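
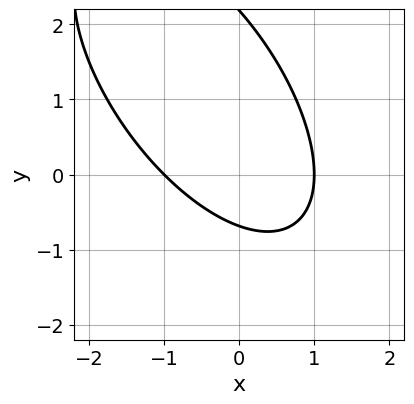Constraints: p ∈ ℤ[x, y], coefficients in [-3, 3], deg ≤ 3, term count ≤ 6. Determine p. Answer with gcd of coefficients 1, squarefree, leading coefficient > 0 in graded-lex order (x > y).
The degree is 2 — the shape is more complex than any degree-1 curve.
Reading off the gridlines: among the integer gridlines, it crosses the x-axis at x ∈ {-1, 1}.
The integer polynomial consistent with all of this is the stated p.

3*x^2 + 3*x*y + 2*y^2 - 3*y - 3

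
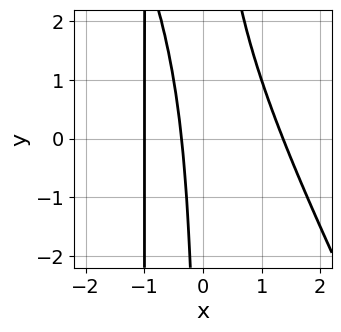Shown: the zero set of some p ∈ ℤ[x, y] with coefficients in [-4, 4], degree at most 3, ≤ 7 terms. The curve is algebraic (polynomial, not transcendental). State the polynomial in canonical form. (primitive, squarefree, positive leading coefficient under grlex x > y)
2*x^3 + x^2*y + x*y - 3*x - 1

First, degree: a generic line meets the curve in up to 3 points, so deg p = 3.
Next, reading off the gridlines: no y-intercept at any integer in the box; it crosses the x-axis at the gridline x = -1.
Finally, solving for integer coefficients yields p as stated.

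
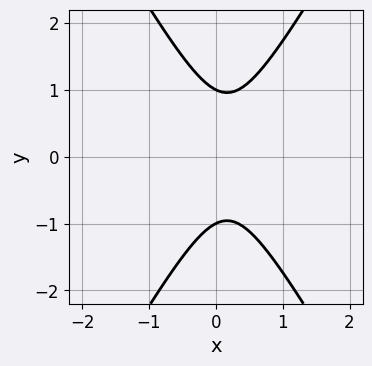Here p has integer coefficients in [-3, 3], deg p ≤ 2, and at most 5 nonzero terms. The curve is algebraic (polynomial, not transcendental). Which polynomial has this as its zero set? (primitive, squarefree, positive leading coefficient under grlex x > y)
First, degree: the shape is more complex than any degree-1 curve, so deg p = 2.
Next, symmetries: the y ↦ −y reflection is a symmetry, so y appears only in even powers.
Then, against the integer gridlines: it misses every integer gridline on the x-axis; among the integer gridlines, it crosses the y-axis at y ∈ {-1, 1}.
Finally, together with the visible shape, these determine p as stated.

3*x^2 - y^2 - x + 1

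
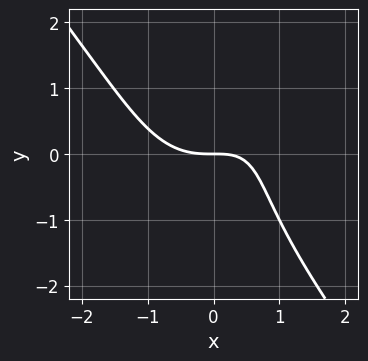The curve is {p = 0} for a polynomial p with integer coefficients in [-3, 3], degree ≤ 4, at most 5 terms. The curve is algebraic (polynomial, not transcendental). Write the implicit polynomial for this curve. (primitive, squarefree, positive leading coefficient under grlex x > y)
1. The degree is 3 — a generic line meets the curve in up to 3 points.
2. From the visible intercepts: one x-axis crossing is at x = 0; it meets the y-axis at y = 0 (among the integer gridlines).
3. Together with the visible shape, these determine p as stated.

2*x^3 + y^3 - 2*x*y + 3*y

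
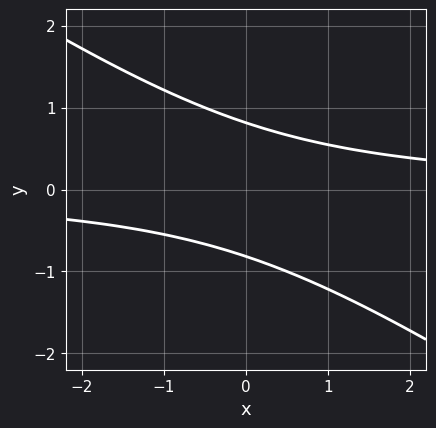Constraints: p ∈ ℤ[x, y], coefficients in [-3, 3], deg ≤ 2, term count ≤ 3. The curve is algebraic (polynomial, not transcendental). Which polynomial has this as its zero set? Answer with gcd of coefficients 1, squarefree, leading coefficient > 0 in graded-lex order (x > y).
First, degree: no degree-1 curve has this shape, so deg p = 2.
Next, from the axis intercepts and sections: it misses every integer gridline on the x-axis.
Finally, fitting integer coefficients to these (and the overall shape) gives p.

2*x*y + 3*y^2 - 2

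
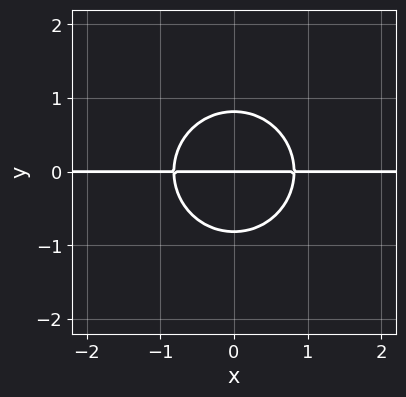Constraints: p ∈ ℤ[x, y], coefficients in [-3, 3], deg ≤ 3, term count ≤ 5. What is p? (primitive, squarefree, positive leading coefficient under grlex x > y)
Degree: no degree-2 curve has this shape, so deg p = 3.
Symmetries: mirror symmetry x ↦ −x ⇒ only even powers of x.
Against the integer gridlines: every point of the x-axis in the box is on the curve; it meets the y-axis at y = 0 (among the integer gridlines).
Putting this together gives p.

3*x^2*y + 3*y^3 - 2*y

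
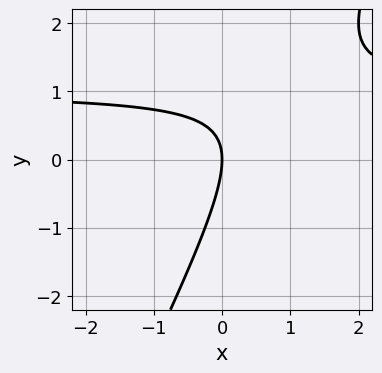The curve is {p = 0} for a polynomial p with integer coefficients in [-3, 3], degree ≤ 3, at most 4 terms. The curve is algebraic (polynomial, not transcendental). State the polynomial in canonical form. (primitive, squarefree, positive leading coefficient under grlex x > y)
The degree is 2 — the shape is more complex than any degree-1 curve.
Against the integer gridlines: it crosses the y-axis at the gridline y = 0; it crosses the x-axis at the gridline x = 0.
Solving for integer coefficients yields p as stated.

2*x*y - y^2 - 2*x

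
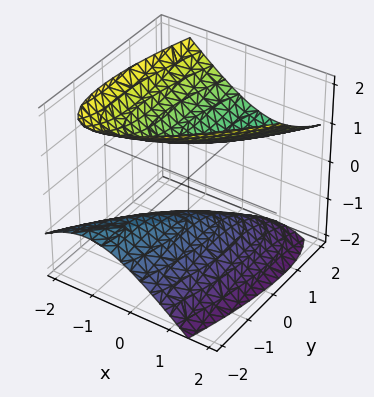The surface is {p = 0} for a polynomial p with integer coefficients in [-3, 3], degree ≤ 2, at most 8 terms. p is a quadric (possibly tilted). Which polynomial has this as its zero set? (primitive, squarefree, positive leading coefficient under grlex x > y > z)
First, there are 2 components. They look like related sheets of one shape, so recover p as a whole.
Then, deg p = 2. No degree-1 surface has this shape.
Then, against the integer gridlines: among the integer gridlines, it crosses the z-axis at z ∈ {-1, 1}; it misses every integer gridline on the y-axis; the surface avoids every integer x-axis point in the box.
Finally, matching integer coefficients to the picture gives p.

3*x^2 - 3*x*y + y^2 - 2*y*z - 3*z^2 + 3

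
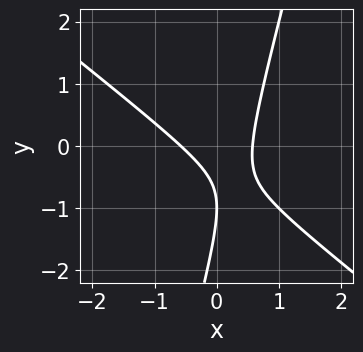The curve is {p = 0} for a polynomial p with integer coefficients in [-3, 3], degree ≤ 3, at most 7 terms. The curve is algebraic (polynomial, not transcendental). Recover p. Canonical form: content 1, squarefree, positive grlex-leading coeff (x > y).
3*x^2 + 3*x*y - y^2 - 2*y - 1

(a) Degree: the shape is more complex than any degree-1 curve, so deg p = 2.
(b) Observable constraints: one y-axis crossing is at y = -1.
(c) Matching integer coefficients to the picture gives p.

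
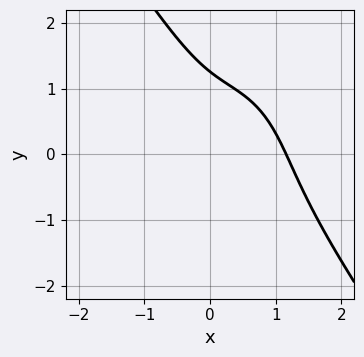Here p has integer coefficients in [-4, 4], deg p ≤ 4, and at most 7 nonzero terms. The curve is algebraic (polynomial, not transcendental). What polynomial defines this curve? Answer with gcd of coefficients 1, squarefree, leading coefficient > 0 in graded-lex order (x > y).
First, the degree is 3 — the shape is more complex than any degree-2 curve.
Finally, solving for integer coefficients yields p as stated.

3*x^3 + y^3 - 2*x^2 + 3*x*y - 2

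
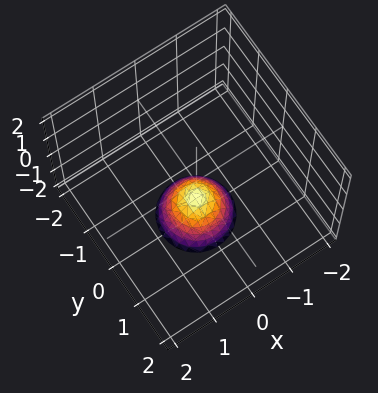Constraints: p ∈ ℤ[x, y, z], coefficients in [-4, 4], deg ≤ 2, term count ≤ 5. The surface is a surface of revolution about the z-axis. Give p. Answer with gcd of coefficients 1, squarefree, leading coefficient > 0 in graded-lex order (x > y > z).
3*x^2 + 3*y^2 + 2*z + 2

First, degree: the shape is more complex than any degree-1 surface, so deg p = 2.
Then, by symmetry, every cross-section ⟂ z is a circle, so x, y appear only via x² + y².
Next, from the visible intercepts: no x-intercept at any integer in the box; it crosses the z-axis at the gridline z = -1; a circular section at z = -2 has radius between 0 and 1; no y-intercept at any integer in the box.
Finally, matching integer coefficients to the picture gives p.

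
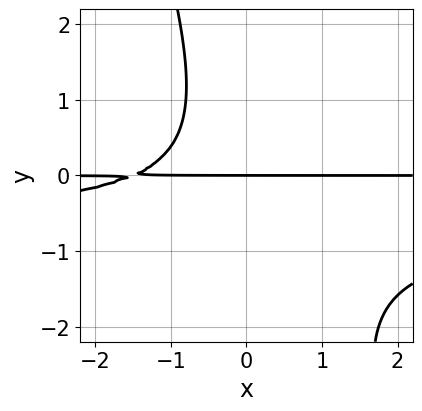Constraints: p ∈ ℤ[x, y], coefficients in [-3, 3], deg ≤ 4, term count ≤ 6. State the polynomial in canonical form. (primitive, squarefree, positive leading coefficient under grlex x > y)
1. Degree: no degree-2 curve has this shape, so deg p = 3.
2. Against the integer gridlines: it crosses the y-axis at the gridline y = 0; the visible x-axis segment lies entirely on the curve.
3. These observations pin down the coefficients.

3*x*y^2 + y^3 + 2*x*y + 3*y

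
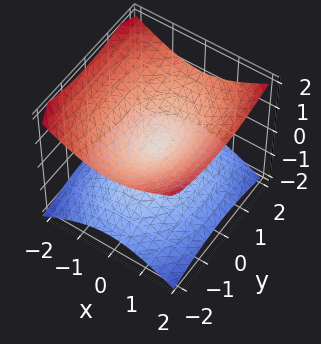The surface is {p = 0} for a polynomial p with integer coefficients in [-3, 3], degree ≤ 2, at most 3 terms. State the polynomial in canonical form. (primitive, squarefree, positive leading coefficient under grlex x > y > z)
The degree is 2 — a double cone through the origin; a quadric.
Symmetries: the z ↦ −z reflection is a symmetry, so z appears only in even powers; it's symmetric under y → −y, forcing even powers of y; it's symmetric under x → −x, forcing even powers of x.
Reading off the gridlines: it crosses the x-axis at the gridline x = 0; one z-axis crossing is at z = 0.
The integer polynomial consistent with all of this is the stated p.

2*x^2 + y^2 - 3*z^2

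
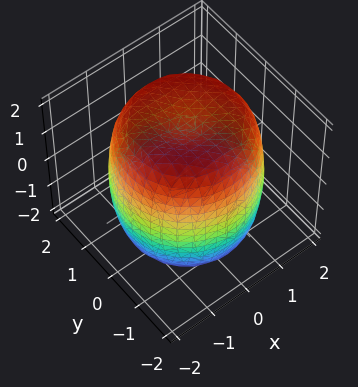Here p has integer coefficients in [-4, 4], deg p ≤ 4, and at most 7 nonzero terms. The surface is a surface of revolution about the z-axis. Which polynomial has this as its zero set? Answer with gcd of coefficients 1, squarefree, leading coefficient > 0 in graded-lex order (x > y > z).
x^4 + 2*x^2*y^2 + y^4 - 2*x^2 - 2*y^2 + z^2 - 3

(a) Degree: a generic line meets the surface in up to 4 points, so deg p = 4.
(b) Symmetry: the surface is invariant under rotation about z: p = q(x² + y², z).
(c) From the visible intercepts: a circular section at z = 1 has radius between 1 and 2.
(d) Fitting integer coefficients to these (and the overall shape) gives p.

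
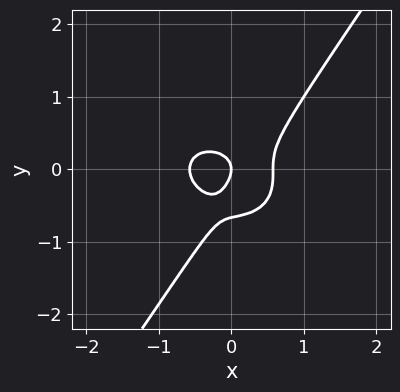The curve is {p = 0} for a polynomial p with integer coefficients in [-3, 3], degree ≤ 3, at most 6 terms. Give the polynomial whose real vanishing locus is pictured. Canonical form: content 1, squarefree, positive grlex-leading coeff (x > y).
3*x^3 + 3*x*y^2 - 3*y^3 - 2*y^2 - x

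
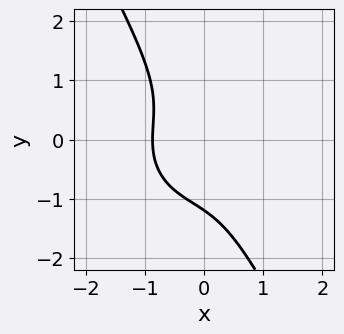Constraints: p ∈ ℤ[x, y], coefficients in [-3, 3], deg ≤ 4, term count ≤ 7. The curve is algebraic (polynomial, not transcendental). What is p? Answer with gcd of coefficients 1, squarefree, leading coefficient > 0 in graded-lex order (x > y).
3*x^3 + 3*x*y^2 + 2*y^3 + y^2 + 2

(a) deg p = 3. No degree-2 curve has this shape.
(b) Matching integer coefficients to the picture gives p.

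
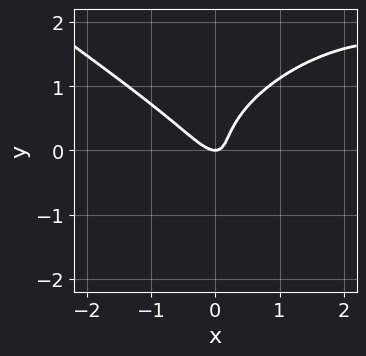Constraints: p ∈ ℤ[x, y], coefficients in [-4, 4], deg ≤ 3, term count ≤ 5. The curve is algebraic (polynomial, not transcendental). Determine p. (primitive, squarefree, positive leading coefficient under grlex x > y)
x^3 + 3*y^3 - 3*x^2 - 3*x*y + y

1. The degree is 3 — no degree-2 curve has this shape.
2. Checking where it meets the axes: it crosses the x-axis at the gridline x = 0; one y-axis crossing is at y = 0.
3. Together with the visible shape, these determine p as stated.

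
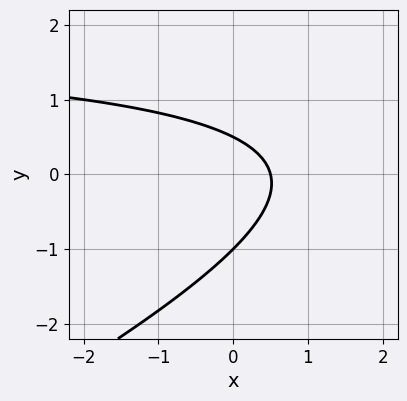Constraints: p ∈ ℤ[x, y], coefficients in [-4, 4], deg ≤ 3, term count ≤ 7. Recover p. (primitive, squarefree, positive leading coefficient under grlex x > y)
1. deg p = 2.
2. Observable constraints: one y-axis crossing is at y = -1.
3. The integer polynomial consistent with all of this is the stated p.

x*y - 2*y^2 - 2*x - y + 1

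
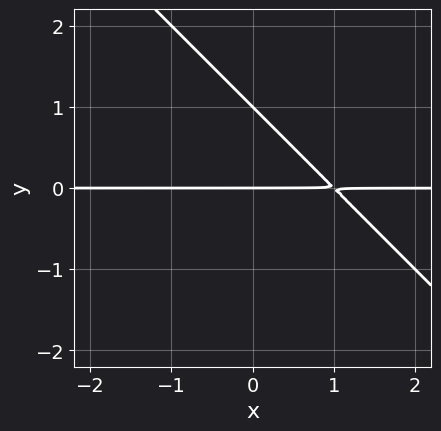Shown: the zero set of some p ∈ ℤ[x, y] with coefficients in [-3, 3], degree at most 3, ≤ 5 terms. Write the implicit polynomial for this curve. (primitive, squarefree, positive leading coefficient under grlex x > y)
1. Degree: the shape is more complex than any degree-1 curve, so deg p = 2.
2. Observable constraints: the visible x-axis segment lies entirely on the curve; among the integer gridlines, it crosses the y-axis at y ∈ {0, 1}.
3. Assembling these constraints gives the stated polynomial.

x*y + y^2 - y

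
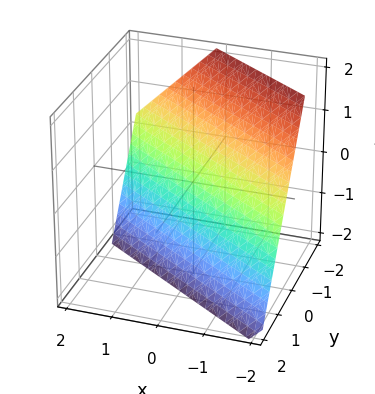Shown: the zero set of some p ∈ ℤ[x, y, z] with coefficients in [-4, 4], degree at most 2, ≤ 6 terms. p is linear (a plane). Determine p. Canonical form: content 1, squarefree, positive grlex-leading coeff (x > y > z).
First, the degree is 1 — every cross-section is a straight line — this is a plane.
Next, checking where it meets the axes: it meets the z-axis at z = -1 (among the integer gridlines); it meets the x-axis at x = -1 (among the integer gridlines).
Finally, solving for integer coefficients yields p as stated.

2*x + 3*y + 2*z + 2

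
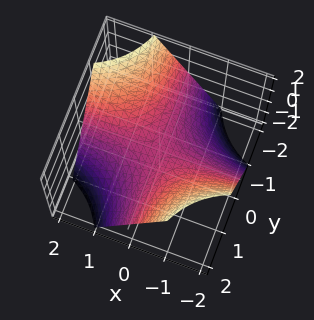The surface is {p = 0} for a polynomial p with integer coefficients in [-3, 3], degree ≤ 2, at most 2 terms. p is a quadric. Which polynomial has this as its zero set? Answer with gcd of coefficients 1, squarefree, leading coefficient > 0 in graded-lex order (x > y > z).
x*y + z

(a) Degree: a hyperbolic paraboloid; a quadric, so deg p = 2.
(b) Reading off the gridlines: every point of the x-axis in the box is on the surface; it crosses the z-axis at the gridline z = 0.
(c) Together with the visible shape, these determine p as stated. Check: (0, -1, 0) on the y-axis lies on the surface, and p(0, -1, 0) = 0. ✓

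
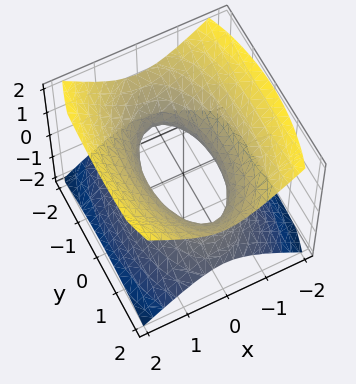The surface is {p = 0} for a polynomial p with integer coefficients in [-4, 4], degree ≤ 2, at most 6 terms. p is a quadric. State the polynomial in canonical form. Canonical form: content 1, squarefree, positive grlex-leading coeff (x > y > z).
3*x^2 + y^2 - 3*z^2 - 2

deg p = 2. An hourglass — one-sheet hyperboloid; a quadric.
Symmetries: mirror symmetry x ↦ −x ⇒ only even powers of x; mirror symmetry z ↦ −z ⇒ only even powers of z; mirror symmetry y ↦ −y ⇒ only even powers of y.
Reading off the gridlines: it misses every integer gridline on the z-axis.
Together with the visible shape, these determine p as stated.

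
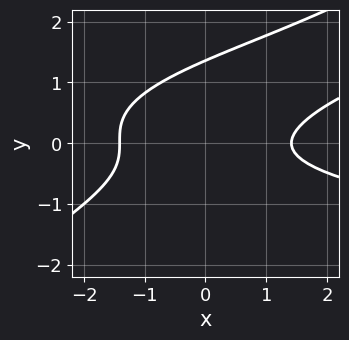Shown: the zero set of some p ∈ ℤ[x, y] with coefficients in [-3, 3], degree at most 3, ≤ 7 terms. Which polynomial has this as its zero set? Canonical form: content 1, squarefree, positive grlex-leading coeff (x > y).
1. Degree: no degree-2 curve has this shape, so deg p = 3.
2. Matching integer coefficients to the picture gives p.

2*x*y^2 - 3*y^3 - x^2 + 3*y^2 + 2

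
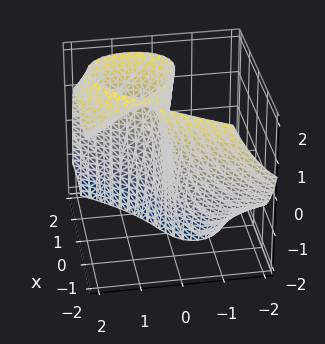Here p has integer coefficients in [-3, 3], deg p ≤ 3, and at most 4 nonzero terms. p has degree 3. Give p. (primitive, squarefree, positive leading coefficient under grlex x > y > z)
deg p = 3. A generic line meets the surface in up to 3 points.
Against the integer gridlines: it crosses the y-axis at the gridline y = 0; every point of the z-axis in the box is on the surface; one x-axis crossing is at x = 0.
These observations pin down the coefficients.

x^3 + y^2*z - x*z - 3*y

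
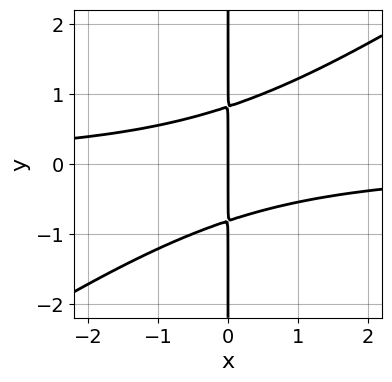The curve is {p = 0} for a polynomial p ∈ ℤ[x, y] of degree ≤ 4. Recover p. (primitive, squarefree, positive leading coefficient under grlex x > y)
First, deg p = 3. A generic line meets the curve in up to 3 points.
Next, against the integer gridlines: it crosses the x-axis at the gridline x = 0; the visible y-axis segment lies entirely on the curve.
Finally, fitting integer coefficients to these (and the overall shape) gives p.

2*x^2*y - 3*x*y^2 + 2*x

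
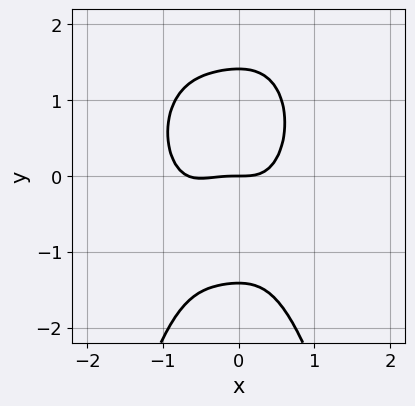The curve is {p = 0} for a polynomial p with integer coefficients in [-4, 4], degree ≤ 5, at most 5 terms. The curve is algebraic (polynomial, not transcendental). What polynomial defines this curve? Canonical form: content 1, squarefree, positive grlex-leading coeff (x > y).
3*x^4 + x^2*y^2 + 2*x^3 + y^3 - 2*y

1. Degree: no degree-3 curve has this shape, so deg p = 4.
2. From the axis intercepts and sections: it meets the x-axis at x = 0 (among the integer gridlines); it meets the y-axis at y = 0 (among the integer gridlines).
3. The integer polynomial consistent with all of this is the stated p.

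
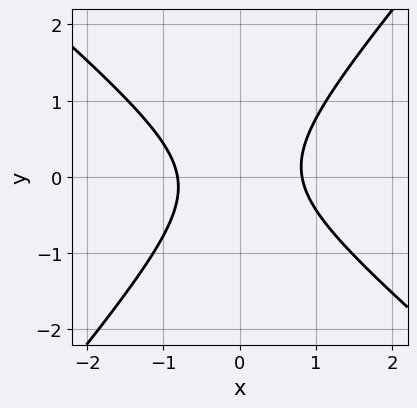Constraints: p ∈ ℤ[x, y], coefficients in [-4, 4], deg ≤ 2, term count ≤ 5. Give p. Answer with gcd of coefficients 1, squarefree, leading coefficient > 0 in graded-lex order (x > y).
1. Degree: no degree-1 curve has this shape, so deg p = 2.
2. Reading off the gridlines: no y-intercept at any integer in the box.
3. These observations pin down the coefficients.

3*x^2 + x*y - 3*y^2 - 2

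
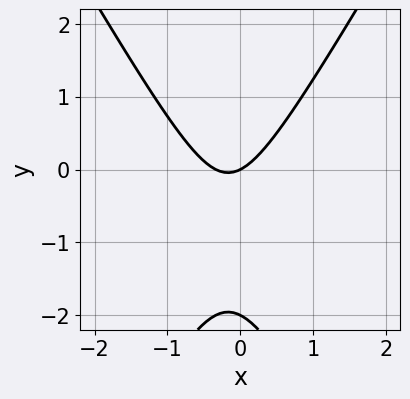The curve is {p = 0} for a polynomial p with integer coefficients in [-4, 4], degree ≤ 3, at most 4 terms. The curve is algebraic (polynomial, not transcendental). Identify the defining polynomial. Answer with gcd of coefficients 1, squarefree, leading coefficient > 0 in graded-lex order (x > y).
1. The degree is 2 — no degree-1 curve has this shape.
2. Against the integer gridlines: it crosses the x-axis at the gridline x = 0; among the integer gridlines, it crosses the y-axis at y ∈ {-2, 0}.
3. Matching integer coefficients to the picture gives p.

3*x^2 - y^2 + x - 2*y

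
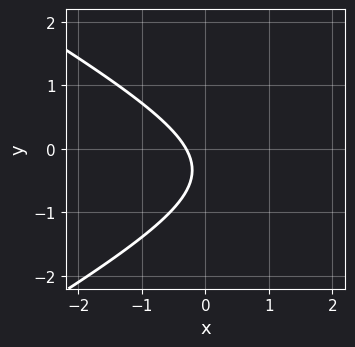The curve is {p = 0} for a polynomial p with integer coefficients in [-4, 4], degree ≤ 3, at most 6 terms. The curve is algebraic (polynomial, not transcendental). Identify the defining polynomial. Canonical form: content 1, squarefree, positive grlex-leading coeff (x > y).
(a) deg p = 2. No degree-1 curve has this shape.
(b) Reading off the gridlines: no y-intercept at any integer in the box.
(c) Fitting integer coefficients to these (and the overall shape) gives p.

x^2 - 3*y^2 - 3*x - 2*y - 1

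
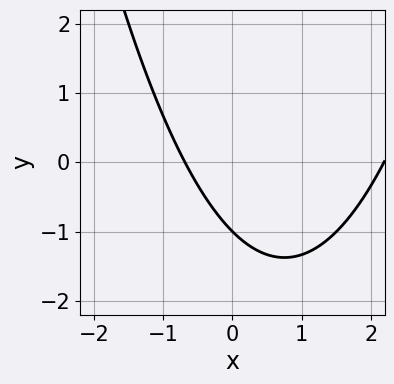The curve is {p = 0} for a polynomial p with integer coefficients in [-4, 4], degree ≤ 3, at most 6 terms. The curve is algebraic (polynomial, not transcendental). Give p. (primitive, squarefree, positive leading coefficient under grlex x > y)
First, deg p = 2.
Next, against the integer gridlines: it crosses the y-axis at the gridline y = -1.
Finally, assembling these constraints gives the stated polynomial.

2*x^2 - 3*x - 3*y - 3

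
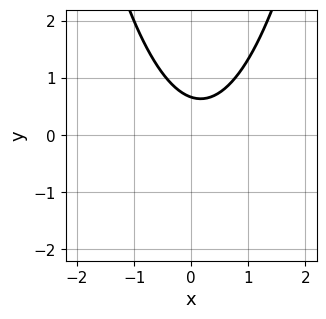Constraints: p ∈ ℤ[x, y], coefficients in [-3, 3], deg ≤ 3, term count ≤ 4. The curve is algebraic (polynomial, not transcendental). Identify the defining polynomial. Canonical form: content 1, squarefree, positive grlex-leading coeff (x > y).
3*x^2 - x - 3*y + 2

First, the degree is 2 — no degree-1 curve has this shape.
Then, against the integer gridlines: no x-intercept at any integer in the box.
Finally, matching integer coefficients to the picture gives p.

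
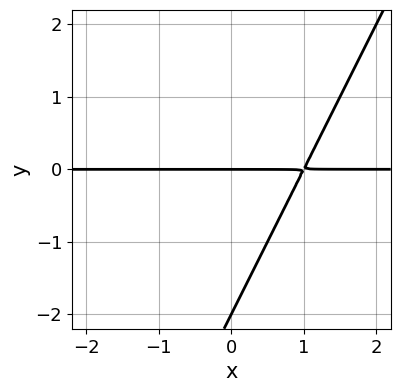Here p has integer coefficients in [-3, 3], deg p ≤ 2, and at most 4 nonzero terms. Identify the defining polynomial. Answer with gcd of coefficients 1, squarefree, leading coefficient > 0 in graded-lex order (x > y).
1. deg p = 2.
2. Checking where it meets the axes: the visible x-axis segment lies entirely on the curve; the y-axis gridline crossings are at y ∈ {-2, 0}.
3. The integer polynomial consistent with all of this is the stated p.

2*x*y - y^2 - 2*y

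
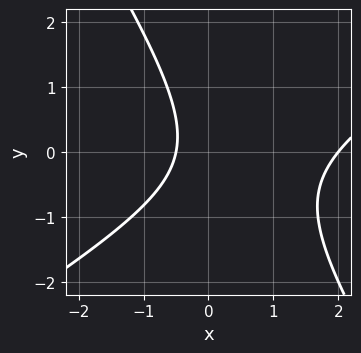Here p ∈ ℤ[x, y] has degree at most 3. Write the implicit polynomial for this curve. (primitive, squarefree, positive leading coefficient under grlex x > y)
2*x^2 - 2*x*y - 2*y^2 - 3*x - 2

(a) Degree: no degree-1 curve has this shape, so deg p = 2.
(b) Observable constraints: it crosses the x-axis at the gridline x = 2; it misses every integer gridline on the y-axis.
(c) Matching integer coefficients to the picture gives p.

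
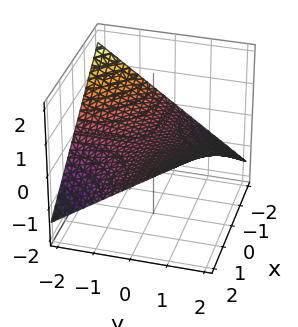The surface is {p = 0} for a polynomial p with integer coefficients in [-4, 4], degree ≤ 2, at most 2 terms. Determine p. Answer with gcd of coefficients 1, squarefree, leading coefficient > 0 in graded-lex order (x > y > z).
First, deg p = 2. A hyperbolic paraboloid; a quadric.
Then, reading off the gridlines: one z-axis crossing is at z = 0; the visible x-axis segment lies entirely on the surface.
Finally, the integer polynomial consistent with all of this is the stated p. Check: (0, 2, 0) on the y-axis lies on the surface, and p(0, 2, 0) = 0. ✓

x*y - 3*z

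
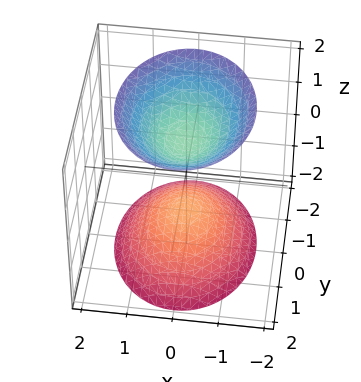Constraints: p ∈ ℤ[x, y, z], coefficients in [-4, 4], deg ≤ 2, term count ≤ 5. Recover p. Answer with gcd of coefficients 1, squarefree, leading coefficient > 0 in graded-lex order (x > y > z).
3*x^2 + 2*y^2 - 2*z^2 + 2

First, there are 2 components.
Then, the degree is 2 — two separate bowl-shaped sheets opening away from each other; a quadric.
Then, symmetries: the z ↦ −z reflection is a symmetry, so z appears only in even powers; the y ↦ −y reflection is a symmetry, so y appears only in even powers; mirror symmetry x ↦ −x ⇒ only even powers of x.
Next, observable constraints: among the integer gridlines, it crosses the z-axis at z ∈ {-1, 1}; the surface avoids every integer y-axis point in the box; no x-intercept at any integer in the box.
Finally, fitting integer coefficients to these (and the overall shape) gives p.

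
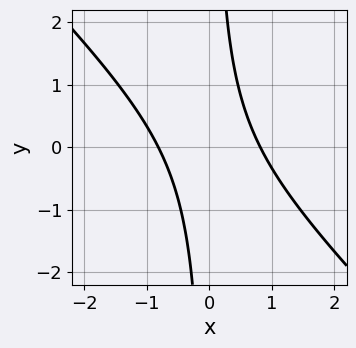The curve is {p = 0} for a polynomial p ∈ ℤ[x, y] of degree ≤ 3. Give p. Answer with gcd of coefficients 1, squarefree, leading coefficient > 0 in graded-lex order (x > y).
3*x^2 + 3*x*y - 2

1. deg p = 2. A generic line meets the curve in up to 2 points.
2. Reading off the gridlines: the curve avoids every integer y-axis point in the box.
3. Together with the visible shape, these determine p as stated.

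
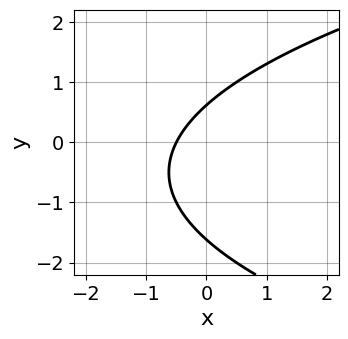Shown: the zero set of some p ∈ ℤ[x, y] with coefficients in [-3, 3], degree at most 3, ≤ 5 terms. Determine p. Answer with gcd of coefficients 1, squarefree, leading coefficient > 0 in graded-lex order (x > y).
1. Degree: the shape is more complex than any degree-1 curve, so deg p = 2.
2. Matching integer coefficients to the picture gives p.

y^2 - 2*x + y - 1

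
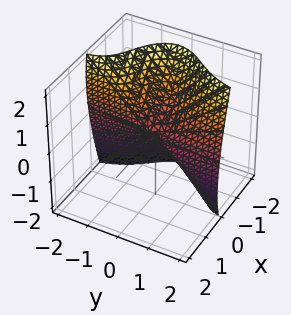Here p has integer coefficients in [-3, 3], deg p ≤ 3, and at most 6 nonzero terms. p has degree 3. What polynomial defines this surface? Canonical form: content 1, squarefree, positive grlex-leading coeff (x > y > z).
x^3 + 3*x*y^2 + x*y*z + y*z + z^2

1. Degree: the shape is more complex than any degree-2 surface, so deg p = 3.
2. From the visible intercepts: every point of the y-axis in the box is on the surface; it meets the z-axis at z = 0 (among the integer gridlines); it meets the x-axis at x = 0 (among the integer gridlines).
3. Putting this together gives p.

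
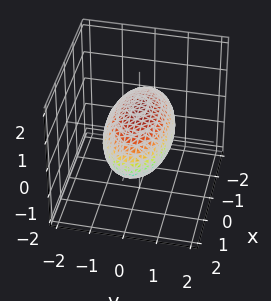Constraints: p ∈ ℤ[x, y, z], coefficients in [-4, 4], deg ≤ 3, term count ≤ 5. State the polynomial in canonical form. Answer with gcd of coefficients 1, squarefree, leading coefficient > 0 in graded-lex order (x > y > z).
First, the degree is 2 — a closed, bounded, convex surface; a quadric.
Then, symmetries: the y ↦ −y reflection is a symmetry, so y appears only in even powers; the z ↦ −z reflection is a symmetry, so z appears only in even powers; it's symmetric under x → −x, forcing even powers of x.
Next, from the visible intercepts: among the integer gridlines, it crosses the z-axis at z ∈ {-1, 1}; among the integer gridlines, it crosses the y-axis at y ∈ {-1, 1}.
Finally, fitting integer coefficients to these (and the overall shape) gives p.

x^2 + 3*y^2 + 3*z^2 - 3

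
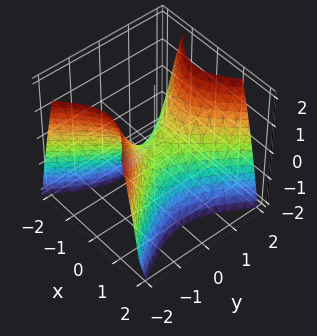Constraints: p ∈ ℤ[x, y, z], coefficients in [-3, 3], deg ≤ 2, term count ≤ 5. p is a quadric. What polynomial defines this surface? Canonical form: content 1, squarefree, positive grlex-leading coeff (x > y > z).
3*x^2 - 2*y^2 + 2*z

First, the degree is 2 — a saddle surface; a quadric.
Next, symmetries: it's symmetric under x → −x, forcing even powers of x; it's symmetric under y → −y, forcing even powers of y.
Next, checking where it meets the axes: it crosses the x-axis at the gridline x = 0; it meets the z-axis at z = 0 (among the integer gridlines); it meets the y-axis at y = 0 (among the integer gridlines).
Finally, matching integer coefficients to the picture gives p.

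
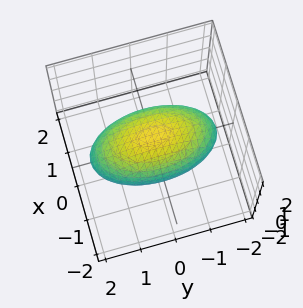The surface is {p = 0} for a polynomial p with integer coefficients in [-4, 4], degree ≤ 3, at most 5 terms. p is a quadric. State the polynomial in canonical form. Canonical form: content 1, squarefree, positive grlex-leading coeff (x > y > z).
3*x^2 + y^2 + 3*z^2 - 3

First, degree: bounded and convex; a quadric, so deg p = 2.
Then, symmetries: it's symmetric under y → −y, forcing even powers of y; mirror symmetry z ↦ −z ⇒ only even powers of z; the x ↦ −x reflection is a symmetry, so x appears only in even powers.
Then, from the axis intercepts and sections: the x-axis gridline crossings are at x ∈ {-1, 1}; the z-axis gridline crossings are at z ∈ {-1, 1}.
Finally, matching integer coefficients to the picture gives p.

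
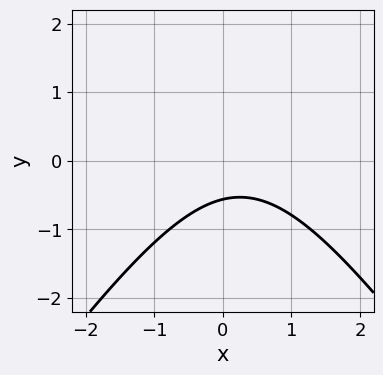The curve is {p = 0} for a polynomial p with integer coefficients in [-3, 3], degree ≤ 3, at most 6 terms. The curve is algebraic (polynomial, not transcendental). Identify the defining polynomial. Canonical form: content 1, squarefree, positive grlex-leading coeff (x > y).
2*x^2 - y^2 - x + 3*y + 2

(a) The degree is 2 — a generic line meets the curve in up to 2 points.
(b) Observable constraints: the curve avoids every integer x-axis point in the box.
(c) Fitting integer coefficients to these (and the overall shape) gives p.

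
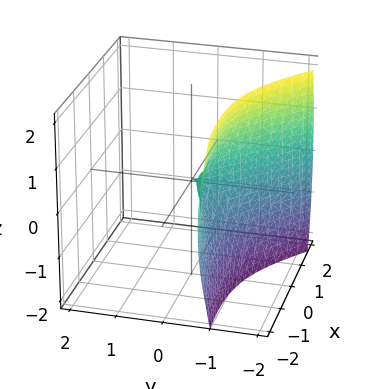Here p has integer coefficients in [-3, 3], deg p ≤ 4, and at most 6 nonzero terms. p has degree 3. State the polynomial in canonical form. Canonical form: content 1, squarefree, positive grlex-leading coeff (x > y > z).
1. Degree: a generic line meets the surface in up to 3 points, so deg p = 3.
2. Observable constraints: it crosses the y-axis at the gridline y = 0; it meets the x-axis at x = 0 (among the integer gridlines).
3. These observations pin down the coefficients.

3*x*y^2 + 3*y^3 + x^2 + z^2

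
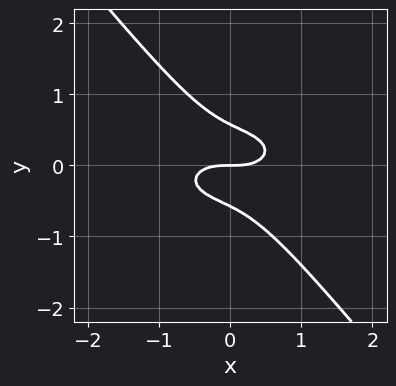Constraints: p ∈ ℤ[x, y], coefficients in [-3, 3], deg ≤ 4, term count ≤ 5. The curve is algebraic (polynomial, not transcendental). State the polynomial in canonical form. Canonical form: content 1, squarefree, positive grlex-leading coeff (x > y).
x^3 + 3*x*y^2 + 3*y^3 - y

First, degree: a generic line meets the curve in up to 3 points, so deg p = 3.
Then, observable constraints: it crosses the y-axis at the gridline y = 0; it crosses the x-axis at the gridline x = 0.
Finally, the integer polynomial consistent with all of this is the stated p.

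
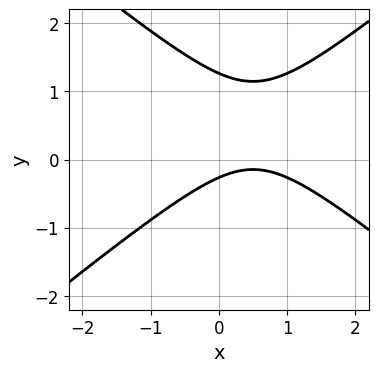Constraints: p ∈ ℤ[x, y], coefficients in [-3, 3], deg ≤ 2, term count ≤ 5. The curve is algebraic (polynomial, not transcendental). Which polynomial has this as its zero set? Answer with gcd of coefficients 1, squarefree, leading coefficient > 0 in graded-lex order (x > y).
First, deg p = 2. No degree-1 curve has this shape.
Next, checking where it meets the axes: no x-intercept at any integer in the box.
Finally, putting this together gives p.

2*x^2 - 3*y^2 - 2*x + 3*y + 1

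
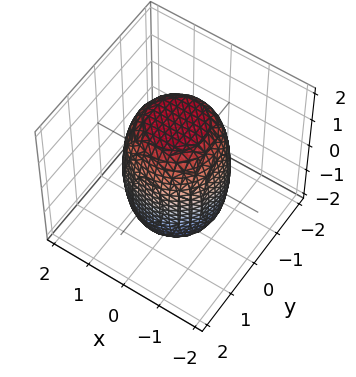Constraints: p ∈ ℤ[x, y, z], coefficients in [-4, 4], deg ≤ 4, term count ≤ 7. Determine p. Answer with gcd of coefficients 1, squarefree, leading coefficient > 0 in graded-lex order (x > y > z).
2*x^4 + 4*x^2*y^2 + 2*y^4 - x^2 - y^2 + z^2 - 3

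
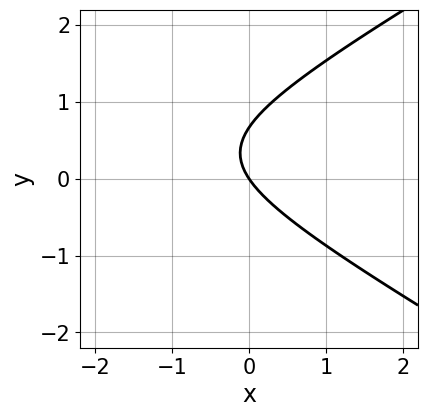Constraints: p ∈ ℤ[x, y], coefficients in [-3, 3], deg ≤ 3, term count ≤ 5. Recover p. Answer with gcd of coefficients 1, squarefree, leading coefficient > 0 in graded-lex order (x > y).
x^2 - 3*y^2 + 3*x + 2*y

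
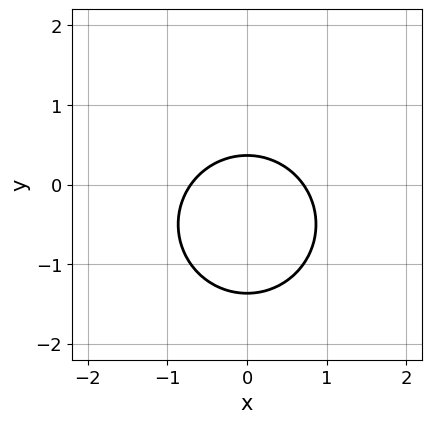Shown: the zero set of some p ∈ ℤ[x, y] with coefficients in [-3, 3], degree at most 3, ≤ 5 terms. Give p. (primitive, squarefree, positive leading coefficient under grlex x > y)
First, degree: the shape is more complex than any degree-1 curve, so deg p = 2.
Then, symmetries: it's symmetric under x → −x, forcing even powers of x.
Finally, these observations pin down the coefficients.

2*x^2 + 2*y^2 + 2*y - 1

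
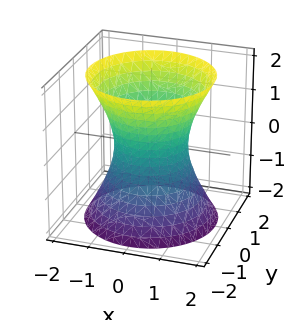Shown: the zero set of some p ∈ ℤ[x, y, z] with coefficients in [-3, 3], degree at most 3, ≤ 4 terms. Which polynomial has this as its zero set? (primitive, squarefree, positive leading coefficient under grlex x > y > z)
2*x^2 + 2*y^2 - z^2 - 2

1. The degree is 2 — an hourglass — one-sheet hyperboloid; a quadric.
2. Symmetry: the z-axis is an axis of rotation, so x and y enter only as x² + y²; the z ↦ −z reflection is a symmetry, so z appears only in even powers.
3. Observable constraints: a circular section at z = 1 has radius between 1 and 2; among the integer gridlines, it crosses the x-axis at x ∈ {-1, 1}.
4. Assembling these constraints gives the stated polynomial.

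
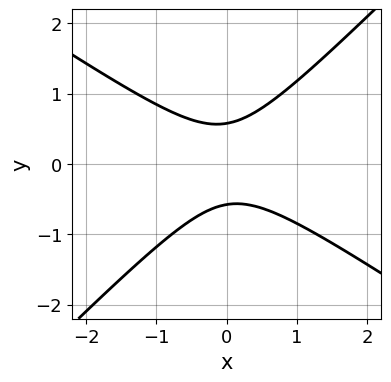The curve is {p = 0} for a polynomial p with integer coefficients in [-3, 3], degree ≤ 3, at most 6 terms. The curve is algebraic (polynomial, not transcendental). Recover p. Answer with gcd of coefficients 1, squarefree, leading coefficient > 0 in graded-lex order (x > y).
Degree: a generic line meets the curve in up to 2 points, so deg p = 2.
Checking where it meets the axes: it misses every integer gridline on the x-axis.
Fitting integer coefficients to these (and the overall shape) gives p.

2*x^2 + x*y - 3*y^2 + 1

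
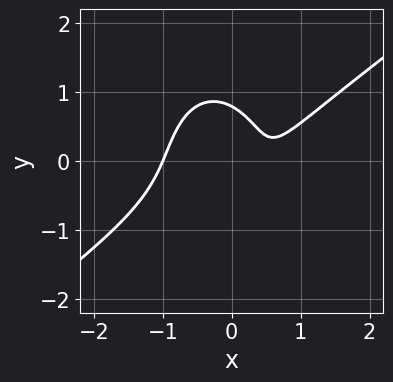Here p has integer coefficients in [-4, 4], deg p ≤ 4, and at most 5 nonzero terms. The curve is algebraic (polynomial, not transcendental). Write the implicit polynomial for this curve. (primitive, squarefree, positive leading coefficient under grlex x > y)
3*x^3 - 3*x^2*y - 2*y^3 - 2*x + 1

1. Degree: a generic line meets the curve in up to 3 points, so deg p = 3.
2. Observable constraints: one x-axis crossing is at x = -1.
3. The integer polynomial consistent with all of this is the stated p.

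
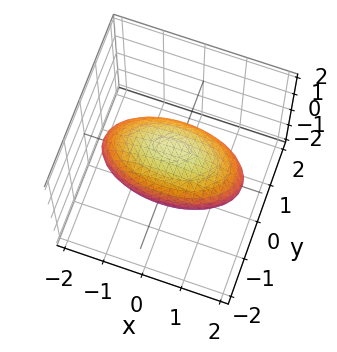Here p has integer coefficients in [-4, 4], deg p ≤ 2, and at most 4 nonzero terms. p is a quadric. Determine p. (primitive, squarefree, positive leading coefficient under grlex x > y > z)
x^2 + 3*y^2 + 3*z^2 - 3

(a) The degree is 2 — bounded and convex; a quadric.
(b) Symmetries: mirror symmetry x ↦ −x ⇒ only even powers of x; the y ↦ −y reflection is a symmetry, so y appears only in even powers; mirror symmetry z ↦ −z ⇒ only even powers of z.
(c) Checking where it meets the axes: among the integer gridlines, it crosses the z-axis at z ∈ {-1, 1}; the y-axis gridline crossings are at y ∈ {-1, 1}.
(d) Assembling these constraints gives the stated polynomial.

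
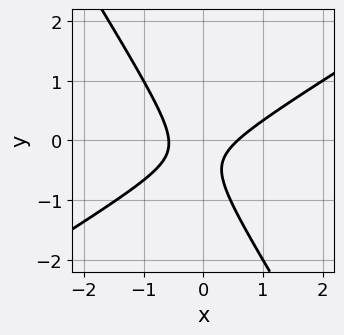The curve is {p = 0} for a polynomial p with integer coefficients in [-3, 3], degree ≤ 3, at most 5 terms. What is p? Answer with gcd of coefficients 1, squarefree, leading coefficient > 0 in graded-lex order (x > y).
3*x^2 - 3*x*y - 3*y^2 - 2*y - 1

(a) deg p = 2.
(b) Against the integer gridlines: no y-intercept at any integer in the box.
(c) Together with the visible shape, these determine p as stated.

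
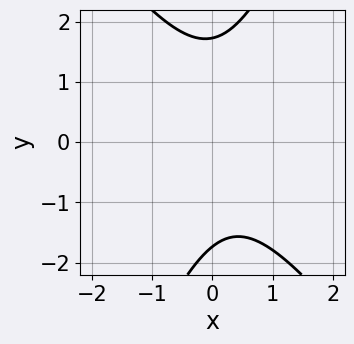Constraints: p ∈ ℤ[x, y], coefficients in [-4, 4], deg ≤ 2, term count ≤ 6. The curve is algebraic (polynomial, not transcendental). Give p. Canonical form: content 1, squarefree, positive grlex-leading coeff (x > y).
3*x^2 + x*y - y^2 - x + 3

deg p = 2.
From the visible intercepts: the curve avoids every integer x-axis point in the box.
Fitting integer coefficients to these (and the overall shape) gives p.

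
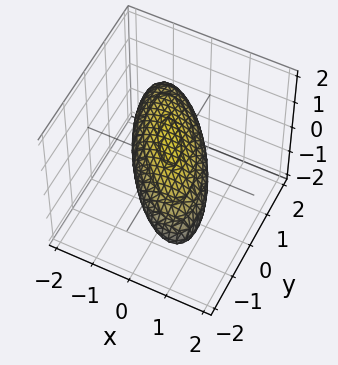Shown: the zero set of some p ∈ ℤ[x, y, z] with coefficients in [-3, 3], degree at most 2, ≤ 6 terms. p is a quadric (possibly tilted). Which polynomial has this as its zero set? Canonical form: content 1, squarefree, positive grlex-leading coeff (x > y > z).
2*x^2 + 2*x*y + y^2 + 3*z^2 - 2

(a) deg p = 2. The shape is more complex than any degree-1 surface.
(b) From the axis intercepts and sections: the x-axis gridline crossings are at x ∈ {-1, 1}.
(c) These observations pin down the coefficients.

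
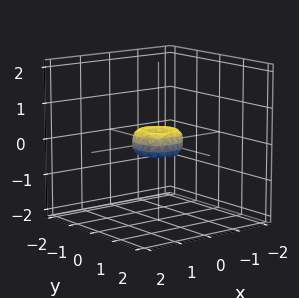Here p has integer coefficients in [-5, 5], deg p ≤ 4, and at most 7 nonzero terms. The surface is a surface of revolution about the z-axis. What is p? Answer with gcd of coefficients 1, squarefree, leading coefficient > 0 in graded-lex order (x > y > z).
2*x^4 + 4*x^2*y^2 + 2*y^4 - x^2 - y^2 + z^2

deg p = 4.
Symmetries: the z-axis is an axis of rotation, so x and y enter only as x² + y².
From the axis intercepts and sections: a circular section at z = 0 has radius between 0 and 1; one x-axis crossing is at x = 0; one z-axis crossing is at z = 0; it meets the y-axis at y = 0 (among the integer gridlines).
The integer polynomial consistent with all of this is the stated p.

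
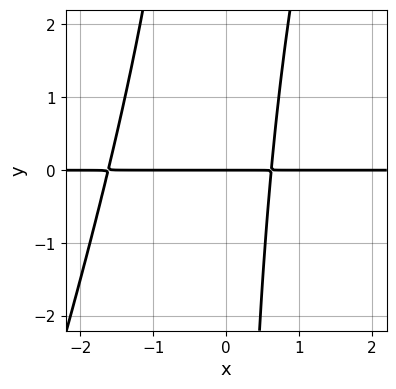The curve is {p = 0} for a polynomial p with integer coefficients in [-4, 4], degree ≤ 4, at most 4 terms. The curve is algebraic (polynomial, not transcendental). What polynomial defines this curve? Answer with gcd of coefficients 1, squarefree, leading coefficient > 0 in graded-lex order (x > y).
First, the degree is 3 — the shape is more complex than any degree-2 curve.
Then, reading off the gridlines: every point of the x-axis in the box is on the curve; it crosses the y-axis at the gridline y = 0.
Finally, assembling these constraints gives the stated polynomial.

3*x^2*y - x*y^2 + 3*x*y - 3*y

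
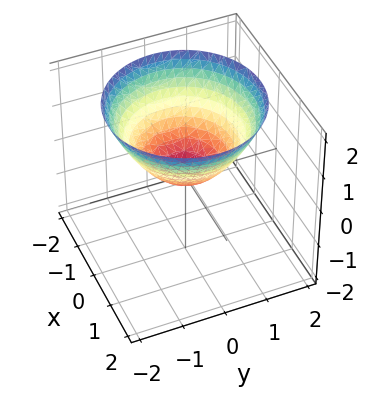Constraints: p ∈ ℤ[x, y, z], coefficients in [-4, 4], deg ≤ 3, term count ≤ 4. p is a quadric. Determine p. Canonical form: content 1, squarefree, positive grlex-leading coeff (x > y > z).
2*x^2 + 2*y^2 - 3*z

(a) Degree: a paraboloid; a quadric, so deg p = 2.
(b) Symmetries: rotational symmetry about the z-axis ⇒ p depends on x, y only through x² + y².
(c) From the visible intercepts: a circular section at z = 1 has radius between 1 and 2; it crosses the z-axis at the gridline z = 0; one x-axis crossing is at x = 0.
(d) The integer polynomial consistent with all of this is the stated p.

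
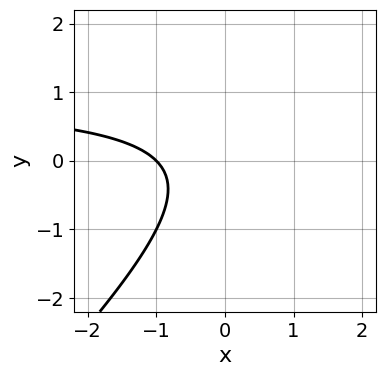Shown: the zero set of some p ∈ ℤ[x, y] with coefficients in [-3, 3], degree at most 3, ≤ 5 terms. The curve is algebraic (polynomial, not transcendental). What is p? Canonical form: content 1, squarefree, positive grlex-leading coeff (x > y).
x*y - y^2 - x - 1

The degree is 2 — a generic line meets the curve in up to 2 points.
Against the integer gridlines: it misses every integer gridline on the y-axis; it meets the x-axis at x = -1 (among the integer gridlines).
Together with the visible shape, these determine p as stated.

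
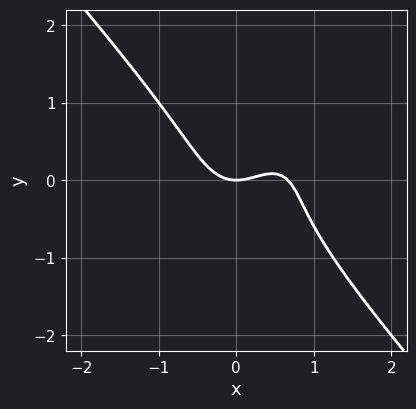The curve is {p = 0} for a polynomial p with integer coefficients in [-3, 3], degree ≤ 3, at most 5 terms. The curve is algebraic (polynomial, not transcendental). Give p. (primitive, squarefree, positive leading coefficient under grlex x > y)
3*x^3 + 2*y^3 - 2*x^2 - x*y + 2*y

deg p = 3. No degree-2 curve has this shape.
From the axis intercepts and sections: it meets the x-axis at x = 0 (among the integer gridlines); one y-axis crossing is at y = 0.
Solving for integer coefficients yields p as stated.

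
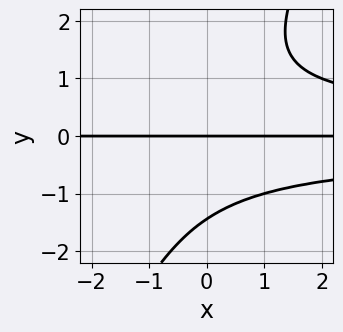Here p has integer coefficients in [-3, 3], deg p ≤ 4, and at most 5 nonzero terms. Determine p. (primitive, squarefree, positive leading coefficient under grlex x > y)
2*x*y^3 - y^4 - 3*y

1. Degree: no degree-3 curve has this shape, so deg p = 4.
2. Observable constraints: one y-axis crossing is at y = 0; every point of the x-axis in the box is on the curve.
3. Together with the visible shape, these determine p as stated.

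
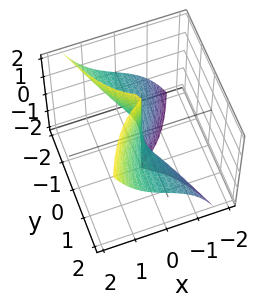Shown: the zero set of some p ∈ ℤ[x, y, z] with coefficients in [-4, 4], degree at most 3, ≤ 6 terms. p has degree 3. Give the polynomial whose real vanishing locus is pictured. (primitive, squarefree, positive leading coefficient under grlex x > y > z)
(a) The degree is 3 — the shape is more complex than any degree-2 surface.
(b) Checking where it meets the axes: it crosses the x-axis at the gridline x = 0; every point of the z-axis in the box is on the surface.
(c) The integer polynomial consistent with all of this is the stated p. Check: (0, -1, 0) on the y-axis lies on the surface, and p(0, -1, 0) = 0. ✓

3*x^3 + 2*x*y^2 - 3*y^2*z + x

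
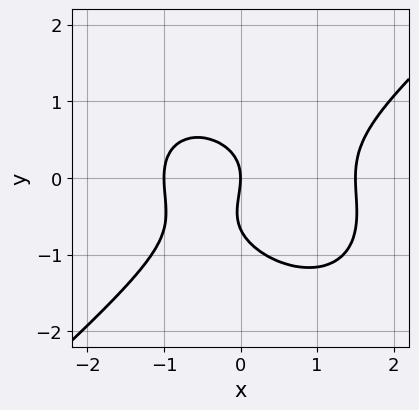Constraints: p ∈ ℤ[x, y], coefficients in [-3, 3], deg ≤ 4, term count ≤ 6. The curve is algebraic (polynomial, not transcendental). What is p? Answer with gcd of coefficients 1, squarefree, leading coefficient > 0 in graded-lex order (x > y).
First, degree: no degree-2 curve has this shape, so deg p = 3.
Next, against the integer gridlines: it crosses the y-axis at the gridline y = 0; the x-axis gridline crossings are at x ∈ {-1, 0}.
Finally, putting this together gives p.

2*x^3 - 3*y^3 - x^2 - 2*y^2 - 3*x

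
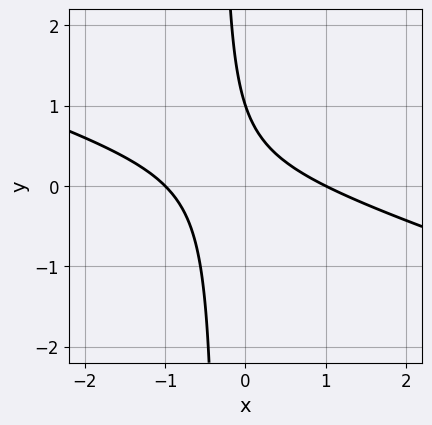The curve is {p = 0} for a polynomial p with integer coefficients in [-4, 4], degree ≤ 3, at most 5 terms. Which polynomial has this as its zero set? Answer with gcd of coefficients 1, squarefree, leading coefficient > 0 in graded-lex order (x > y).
x^2 + 3*x*y + y - 1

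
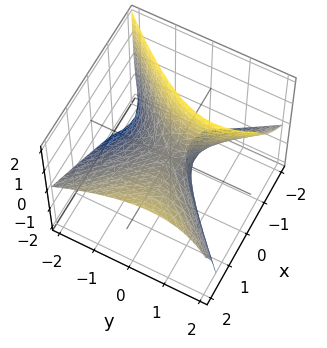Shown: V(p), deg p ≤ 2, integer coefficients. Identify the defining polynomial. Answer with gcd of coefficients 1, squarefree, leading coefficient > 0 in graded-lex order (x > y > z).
Degree: no degree-1 surface has this shape, so deg p = 2.
Observable constraints: it crosses the y-axis at the gridline y = 0; one z-axis crossing is at z = 0; it crosses the x-axis at the gridline x = 0.
Fitting integer coefficients to these (and the overall shape) gives p.

2*x^2 - 3*x*z - 2*y^2 + 2*y*z - 2*z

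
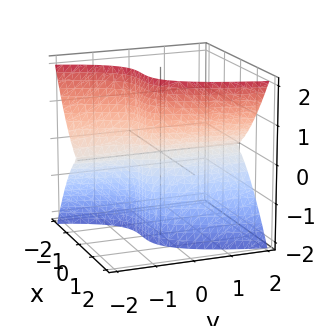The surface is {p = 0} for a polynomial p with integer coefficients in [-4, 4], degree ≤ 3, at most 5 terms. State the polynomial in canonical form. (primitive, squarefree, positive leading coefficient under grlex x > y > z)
1. Degree: the shape is more complex than any degree-2 surface, so deg p = 3.
2. From the axis intercepts and sections: it crosses the x-axis at the gridline x = 0; every point of the y-axis in the box is on the surface.
3. The integer polynomial consistent with all of this is the stated p.

3*x^3 - 2*y*z^2 - z^2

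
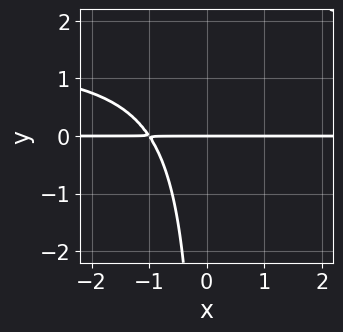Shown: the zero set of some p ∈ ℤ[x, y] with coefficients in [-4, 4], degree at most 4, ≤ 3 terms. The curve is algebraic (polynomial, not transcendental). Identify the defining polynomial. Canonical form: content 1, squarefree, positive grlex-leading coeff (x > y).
2*x*y^2 - 3*x*y - 3*y

(a) Degree: the shape is more complex than any degree-2 curve, so deg p = 3.
(b) From the visible intercepts: it crosses the y-axis at the gridline y = 0; every point of the x-axis in the box is on the curve.
(c) These observations pin down the coefficients.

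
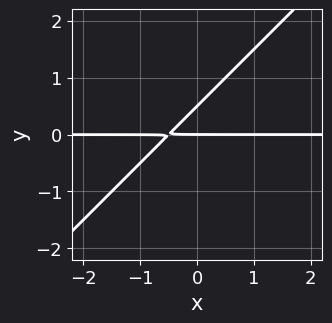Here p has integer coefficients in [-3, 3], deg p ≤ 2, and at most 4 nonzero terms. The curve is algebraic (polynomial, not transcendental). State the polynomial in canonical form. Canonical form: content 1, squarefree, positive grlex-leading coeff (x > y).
1. Degree: a generic line meets the curve in up to 2 points, so deg p = 2.
2. Reading off the gridlines: the visible x-axis segment lies entirely on the curve; it crosses the y-axis at the gridline y = 0.
3. Together with the visible shape, these determine p as stated.

2*x*y - 2*y^2 + y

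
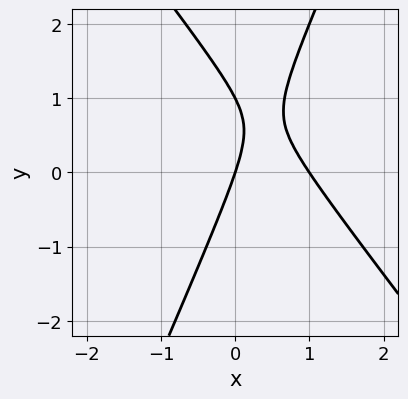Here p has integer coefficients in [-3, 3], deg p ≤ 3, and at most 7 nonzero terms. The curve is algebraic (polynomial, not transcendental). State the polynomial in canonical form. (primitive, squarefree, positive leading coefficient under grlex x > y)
3*x^2 + x*y - y^2 - 3*x + y

1. The degree is 2 — a generic line meets the curve in up to 2 points.
2. Checking where it meets the axes: the x-axis gridline crossings are at x ∈ {0, 1}; the y-axis gridline crossings are at y ∈ {0, 1}.
3. Assembling these constraints gives the stated polynomial.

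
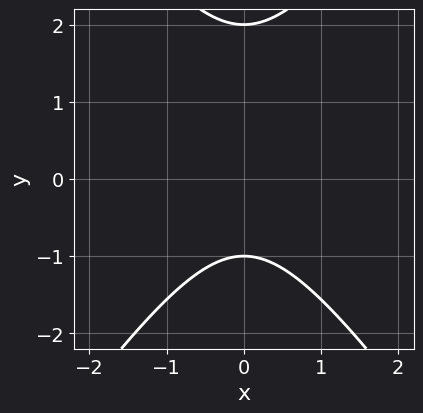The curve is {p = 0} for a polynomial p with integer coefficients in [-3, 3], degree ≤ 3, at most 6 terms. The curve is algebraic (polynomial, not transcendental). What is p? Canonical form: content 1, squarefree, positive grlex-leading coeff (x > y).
2*x^2 - y^2 + y + 2

Degree: no degree-1 curve has this shape, so deg p = 2.
Symmetries: mirror symmetry x ↦ −x ⇒ only even powers of x.
Against the integer gridlines: the curve avoids every integer x-axis point in the box; among the integer gridlines, it crosses the y-axis at y ∈ {-1, 2}.
Solving for integer coefficients yields p as stated.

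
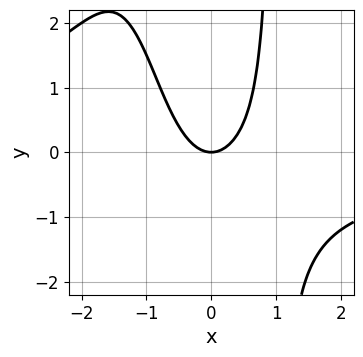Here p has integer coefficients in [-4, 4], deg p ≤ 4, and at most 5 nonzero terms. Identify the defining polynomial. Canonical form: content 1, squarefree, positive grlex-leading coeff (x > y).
x^3*y + x^2*y + 3*x^2 - 2*y

First, degree: a generic line meets the curve in up to 4 points, so deg p = 4.
Then, checking where it meets the axes: it meets the y-axis at y = 0 (among the integer gridlines); it crosses the x-axis at the gridline x = 0.
Finally, the integer polynomial consistent with all of this is the stated p.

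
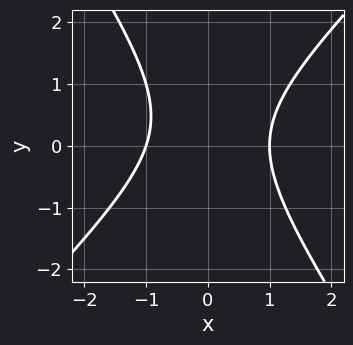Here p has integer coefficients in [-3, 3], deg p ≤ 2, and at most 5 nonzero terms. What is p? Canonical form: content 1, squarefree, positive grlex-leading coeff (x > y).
3*x^2 - x*y - 2*y^2 + y - 3

Degree: a generic line meets the curve in up to 2 points, so deg p = 2.
Checking where it meets the axes: the x-axis gridline crossings are at x ∈ {-1, 1}; the curve avoids every integer y-axis point in the box.
Solving for integer coefficients yields p as stated.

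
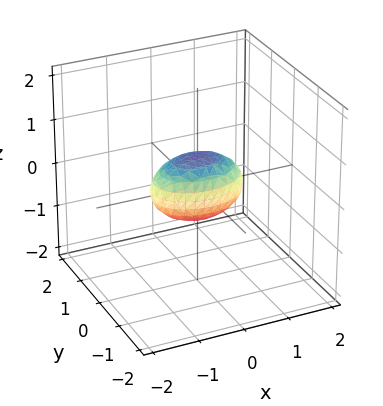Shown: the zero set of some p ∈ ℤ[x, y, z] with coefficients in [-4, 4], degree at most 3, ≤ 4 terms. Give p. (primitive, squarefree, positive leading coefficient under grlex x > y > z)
First, deg p = 2. Bounded and convex; a quadric.
Next, symmetries: it's symmetric under x → −x, forcing even powers of x; the z ↦ −z reflection is a symmetry, so z appears only in even powers; it's symmetric under y → −y, forcing even powers of y.
Next, from the axis intercepts and sections: among the integer gridlines, it crosses the x-axis at x ∈ {-1, 1}.
Finally, together with the visible shape, these determine p as stated.

x^2 + 2*y^2 + 2*z^2 - 1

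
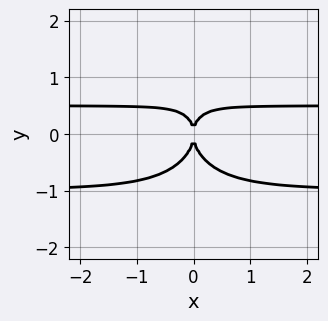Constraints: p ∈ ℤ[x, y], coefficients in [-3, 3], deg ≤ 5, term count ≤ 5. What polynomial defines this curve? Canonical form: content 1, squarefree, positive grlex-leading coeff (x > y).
First, the degree is 4 — no degree-3 curve has this shape.
Next, symmetries: mirror symmetry x ↦ −x ⇒ only even powers of x.
Then, from the axis intercepts and sections: one x-axis crossing is at x = 0; it meets the y-axis at y = 0 (among the integer gridlines).
Finally, the integer polynomial consistent with all of this is the stated p.

2*x^2*y^2 + y^4 + x^2*y - x^2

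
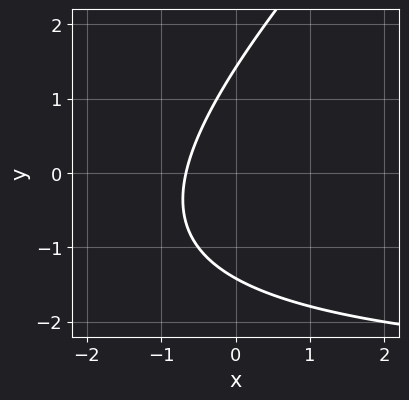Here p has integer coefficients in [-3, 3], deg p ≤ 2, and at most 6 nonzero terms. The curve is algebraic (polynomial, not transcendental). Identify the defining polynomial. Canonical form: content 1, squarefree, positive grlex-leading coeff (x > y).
1. deg p = 2. A generic line meets the curve in up to 2 points.
2. Putting this together gives p.

x*y - y^2 + 3*x + 2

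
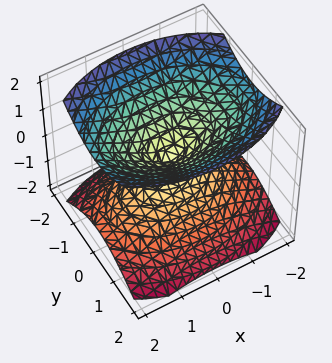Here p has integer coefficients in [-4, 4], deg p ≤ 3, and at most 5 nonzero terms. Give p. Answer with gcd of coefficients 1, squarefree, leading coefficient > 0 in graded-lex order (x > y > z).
x^2 + 2*y^2 - 2*z^2

(a) I count 2 distinct pieces. Treating them together as one polynomial.
(b) deg p = 2. A double cone through the origin; a quadric.
(c) Symmetries: it's symmetric under y → −y, forcing even powers of y; the z ↦ −z reflection is a symmetry, so z appears only in even powers; mirror symmetry x ↦ −x ⇒ only even powers of x.
(d) From the visible intercepts: one z-axis crossing is at z = 0; it crosses the y-axis at the gridline y = 0; it meets the x-axis at x = 0 (among the integer gridlines).
(e) Matching integer coefficients to the picture gives p.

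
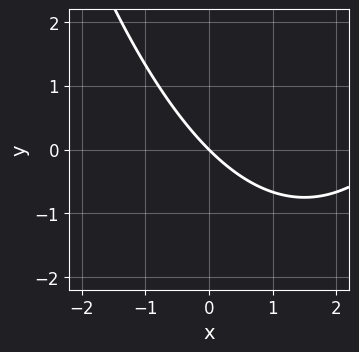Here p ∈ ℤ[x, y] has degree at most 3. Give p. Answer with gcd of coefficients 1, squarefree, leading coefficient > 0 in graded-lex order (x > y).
x^2 - 3*x - 3*y

(a) The degree is 2 — no degree-1 curve has this shape.
(b) From the visible intercepts: one x-axis crossing is at x = 0; it crosses the y-axis at the gridline y = 0.
(c) Together with the visible shape, these determine p as stated.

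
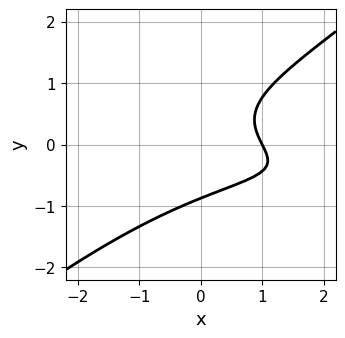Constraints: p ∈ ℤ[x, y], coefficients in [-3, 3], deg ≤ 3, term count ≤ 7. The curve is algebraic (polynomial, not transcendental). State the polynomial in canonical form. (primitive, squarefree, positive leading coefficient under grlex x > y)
x^2*y + x*y^2 - 3*y^3 + 2*x - 2

First, the degree is 3 — a generic line meets the curve in up to 3 points.
Next, from the visible intercepts: it crosses the x-axis at the gridline x = 1.
Finally, assembling these constraints gives the stated polynomial.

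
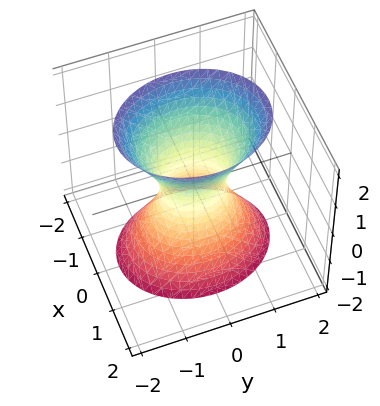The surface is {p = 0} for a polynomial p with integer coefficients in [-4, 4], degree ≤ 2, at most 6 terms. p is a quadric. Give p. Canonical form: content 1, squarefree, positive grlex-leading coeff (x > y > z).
3*x^2 + 2*y^2 - z^2 - 1

1. Degree: an hourglass — one-sheet hyperboloid; a quadric, so deg p = 2.
2. Symmetries: it's symmetric under x → −x, forcing even powers of x; the z ↦ −z reflection is a symmetry, so z appears only in even powers; the y ↦ −y reflection is a symmetry, so y appears only in even powers.
3. Reading off the gridlines: the surface avoids every integer z-axis point in the box.
4. Solving for integer coefficients yields p as stated.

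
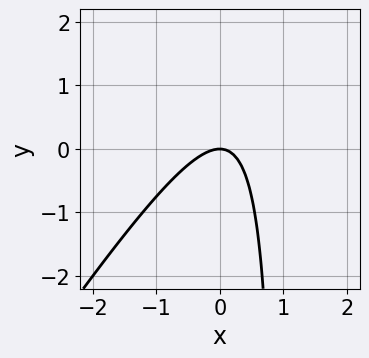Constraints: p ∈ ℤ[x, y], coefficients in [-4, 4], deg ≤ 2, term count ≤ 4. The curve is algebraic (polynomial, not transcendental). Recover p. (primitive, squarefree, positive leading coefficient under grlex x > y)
First, the degree is 2 — no degree-1 curve has this shape.
Next, checking where it meets the axes: it crosses the y-axis at the gridline y = 0; it crosses the x-axis at the gridline x = 0.
Finally, assembling these constraints gives the stated polynomial.

3*x^2 - 2*x*y + 2*y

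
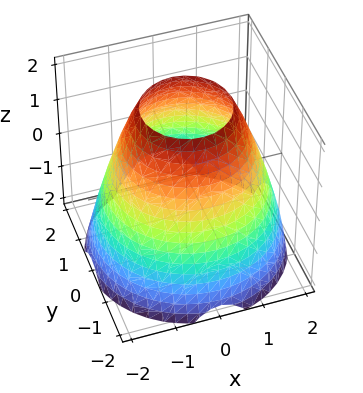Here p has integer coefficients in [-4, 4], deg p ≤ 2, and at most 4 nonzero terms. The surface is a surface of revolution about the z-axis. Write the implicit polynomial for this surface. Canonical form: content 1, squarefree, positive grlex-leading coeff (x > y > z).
x^2 + y^2 + z - 3

1. Degree: a generic line meets the surface in up to 2 points, so deg p = 2.
2. Symmetries: rotational symmetry about the z-axis ⇒ p depends on x, y only through x² + y².
3. Observable constraints: the surface avoids every integer z-axis point in the box; a circular section at z = 2 has radius exactly 1.
4. Solving for integer coefficients yields p as stated.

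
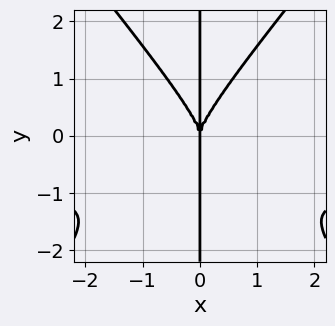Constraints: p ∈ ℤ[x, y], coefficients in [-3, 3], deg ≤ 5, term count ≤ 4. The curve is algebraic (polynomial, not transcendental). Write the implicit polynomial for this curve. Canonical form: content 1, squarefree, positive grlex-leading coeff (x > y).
3*x^3*y - 2*x*y^3 + 3*x^3

1. The degree is 4 — the shape is more complex than any degree-3 curve.
2. Checking where it meets the axes: it meets the x-axis at x = 0 (among the integer gridlines); every point of the y-axis in the box is on the curve.
3. The integer polynomial consistent with all of this is the stated p.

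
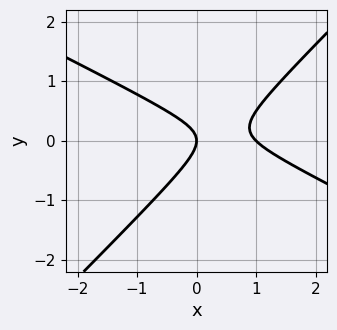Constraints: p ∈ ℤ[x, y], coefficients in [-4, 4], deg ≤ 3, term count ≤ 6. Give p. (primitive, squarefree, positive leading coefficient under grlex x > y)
Degree: no degree-1 curve has this shape, so deg p = 2.
Reading off the gridlines: among the integer gridlines, it crosses the x-axis at x ∈ {0, 1}; one y-axis crossing is at y = 0.
Putting this together gives p.

x^2 + x*y - 2*y^2 - x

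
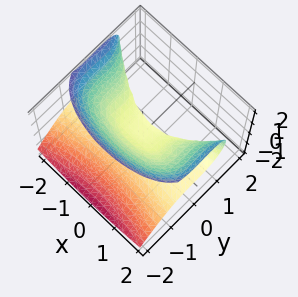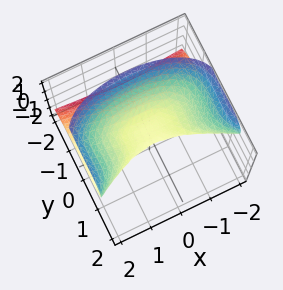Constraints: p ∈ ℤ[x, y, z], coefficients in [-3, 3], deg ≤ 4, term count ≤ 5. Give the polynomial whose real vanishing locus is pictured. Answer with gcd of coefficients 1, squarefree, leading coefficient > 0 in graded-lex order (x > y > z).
x^2*z - 2*y^3 + y^2*z - 3*z^2 + z

1. deg p = 3.
2. From the visible intercepts: every point of the x-axis in the box is on the surface; one z-axis crossing is at z = 0; it meets the y-axis at y = 0 (among the integer gridlines).
3. Matching integer coefficients to the picture gives p.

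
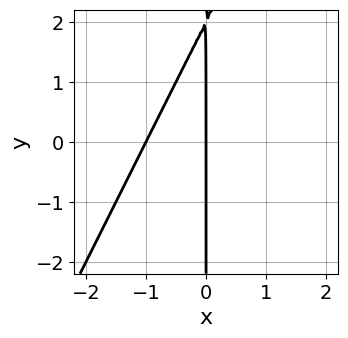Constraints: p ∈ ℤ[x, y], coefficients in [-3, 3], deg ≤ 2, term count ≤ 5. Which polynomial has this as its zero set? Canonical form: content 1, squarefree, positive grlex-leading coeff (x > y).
2*x^2 - x*y + 2*x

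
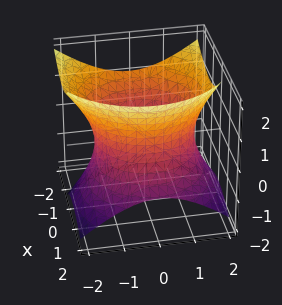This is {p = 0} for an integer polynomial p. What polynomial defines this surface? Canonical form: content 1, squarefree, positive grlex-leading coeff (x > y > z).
x^2 + x*z + y^2 - z^2 - 2

1. deg p = 2.
2. Checking where it meets the axes: it misses every integer gridline on the z-axis.
3. These observations pin down the coefficients.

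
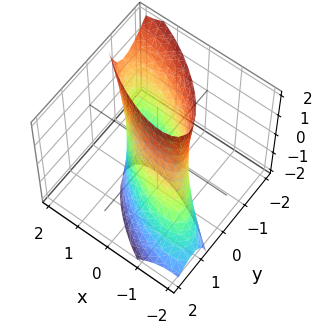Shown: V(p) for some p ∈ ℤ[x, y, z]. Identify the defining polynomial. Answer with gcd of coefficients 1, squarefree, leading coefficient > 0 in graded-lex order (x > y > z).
x^2 + 2*x*y + 2*y^2 + y*z - 1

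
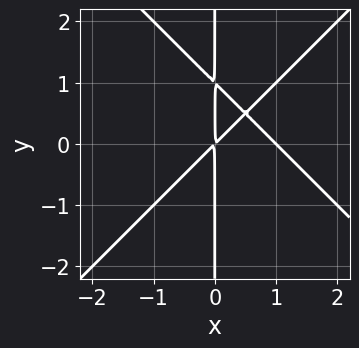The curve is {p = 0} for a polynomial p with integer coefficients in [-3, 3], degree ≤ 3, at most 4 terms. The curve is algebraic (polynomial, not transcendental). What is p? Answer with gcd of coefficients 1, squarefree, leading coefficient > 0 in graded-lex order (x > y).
x^3 - x*y^2 - x^2 + x*y

1. Degree: no degree-2 curve has this shape, so deg p = 3.
2. Reading off the gridlines: every point of the y-axis in the box is on the curve; it crosses the x-axis at the gridline x = 1.
3. Matching integer coefficients to the picture gives p.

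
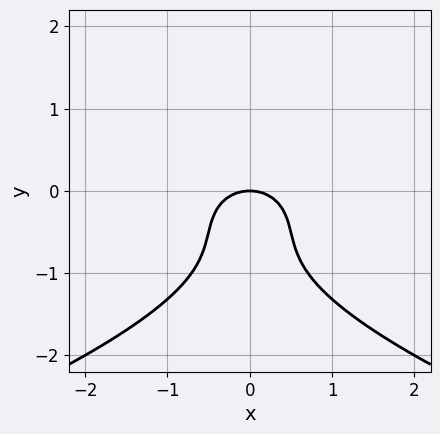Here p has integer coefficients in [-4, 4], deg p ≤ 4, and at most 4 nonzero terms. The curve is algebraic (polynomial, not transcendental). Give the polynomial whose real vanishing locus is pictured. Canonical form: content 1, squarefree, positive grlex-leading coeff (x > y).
The degree is 3 — the shape is more complex than any degree-2 curve.
Symmetries: it's symmetric under x → −x, forcing even powers of x.
Observable constraints: it meets the y-axis at y = 0 (among the integer gridlines); it meets the x-axis at x = 0 (among the integer gridlines).
Solving for integer coefficients yields p as stated.

2*y^3 + 2*x^2 + 3*y^2 + 2*y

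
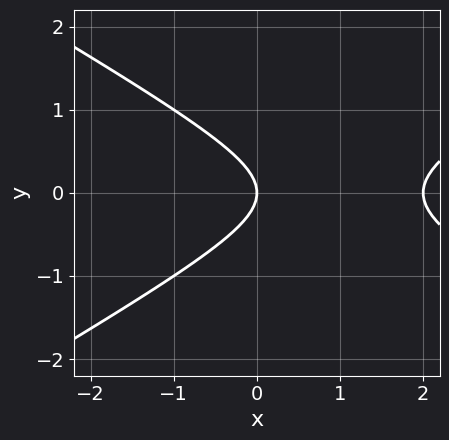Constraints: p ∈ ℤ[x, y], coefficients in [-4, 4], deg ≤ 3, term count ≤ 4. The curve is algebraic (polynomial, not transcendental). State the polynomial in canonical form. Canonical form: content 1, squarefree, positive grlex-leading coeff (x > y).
Degree: no degree-1 curve has this shape, so deg p = 2.
Symmetries: the y ↦ −y reflection is a symmetry, so y appears only in even powers.
Reading off the gridlines: among the integer gridlines, it crosses the x-axis at x ∈ {0, 2}; one y-axis crossing is at y = 0.
Putting this together gives p.

x^2 - 3*y^2 - 2*x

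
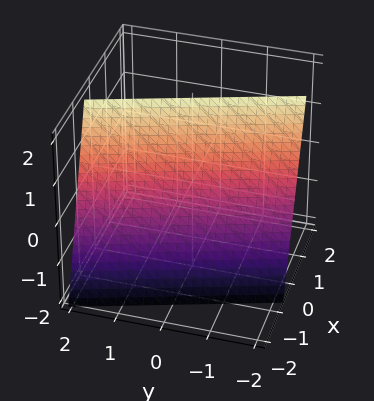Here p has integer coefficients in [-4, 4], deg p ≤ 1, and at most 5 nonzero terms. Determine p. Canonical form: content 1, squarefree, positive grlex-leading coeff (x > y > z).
(a) Degree: the surface is flat (a plane), so deg p = 1.
(b) Against the integer gridlines: it crosses the y-axis at the gridline y = -2; it meets the z-axis at z = 2 (among the integer gridlines).
(c) Solving for integer coefficients yields p as stated.

3*x + y - z + 2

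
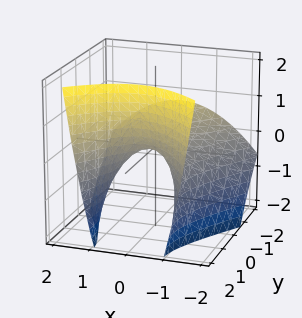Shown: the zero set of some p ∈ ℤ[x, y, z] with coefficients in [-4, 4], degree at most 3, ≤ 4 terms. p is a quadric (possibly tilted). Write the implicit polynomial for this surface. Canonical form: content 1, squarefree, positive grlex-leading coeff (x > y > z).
1. deg p = 2.
2. Checking where it meets the axes: it meets the x-axis at x = 0 (among the integer gridlines); one y-axis crossing is at y = 0.
3. Matching integer coefficients to the picture gives p.

2*x^2 - y^2 - 2*y*z + 3*z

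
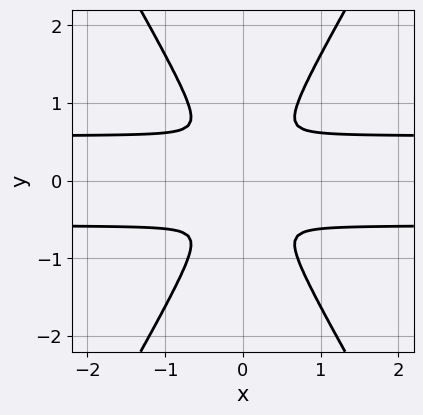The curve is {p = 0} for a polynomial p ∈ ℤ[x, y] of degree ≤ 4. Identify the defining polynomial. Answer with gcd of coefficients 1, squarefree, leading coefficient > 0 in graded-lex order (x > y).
The degree is 4 — no degree-3 curve has this shape.
Symmetries: mirror symmetry x ↦ −x ⇒ only even powers of x; the y ↦ −y reflection is a symmetry, so y appears only in even powers.
Together with the visible shape, these determine p as stated.

3*x^2*y^2 - y^4 - x^2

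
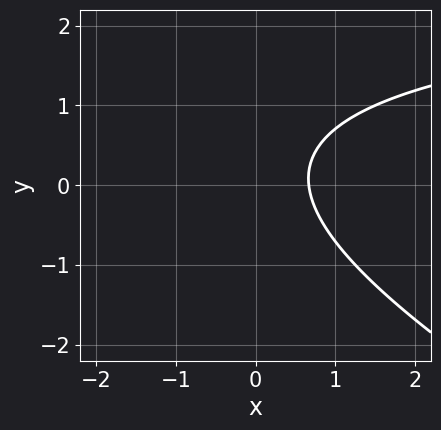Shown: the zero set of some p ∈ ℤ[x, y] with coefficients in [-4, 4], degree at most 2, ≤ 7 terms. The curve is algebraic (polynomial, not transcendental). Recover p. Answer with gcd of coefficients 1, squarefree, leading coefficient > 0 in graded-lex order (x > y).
x*y + 2*y^2 - 3*x - y + 2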